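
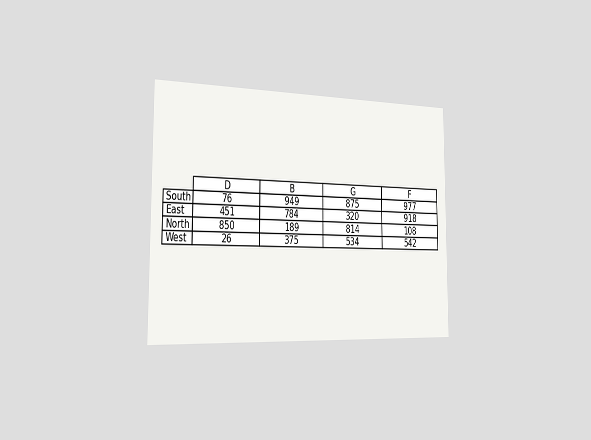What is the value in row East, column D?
The chart is viewed slightly from the left. The (East, D) cell reads 451.

451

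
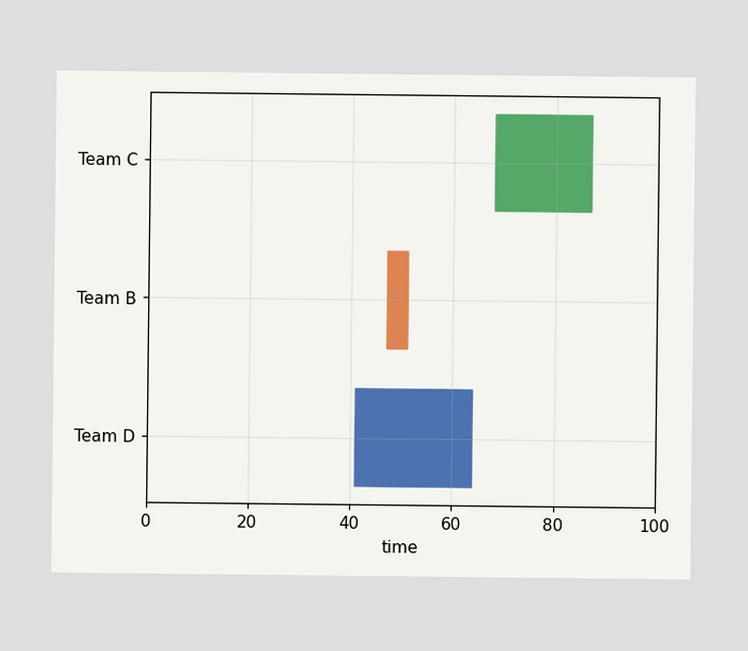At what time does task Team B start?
The Team B bar begins at t=47.

47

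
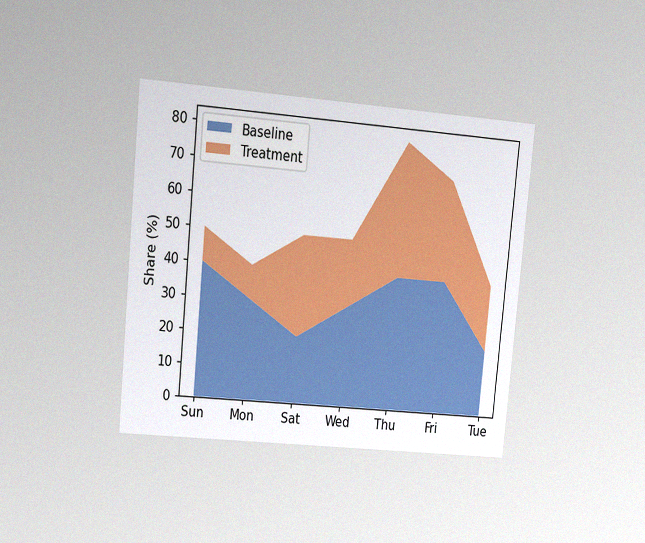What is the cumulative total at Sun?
50%

The chart is tilted about 5° clockwise and viewed at a slight angle, with some photo noise. The stacked total at Sun reaches 50%.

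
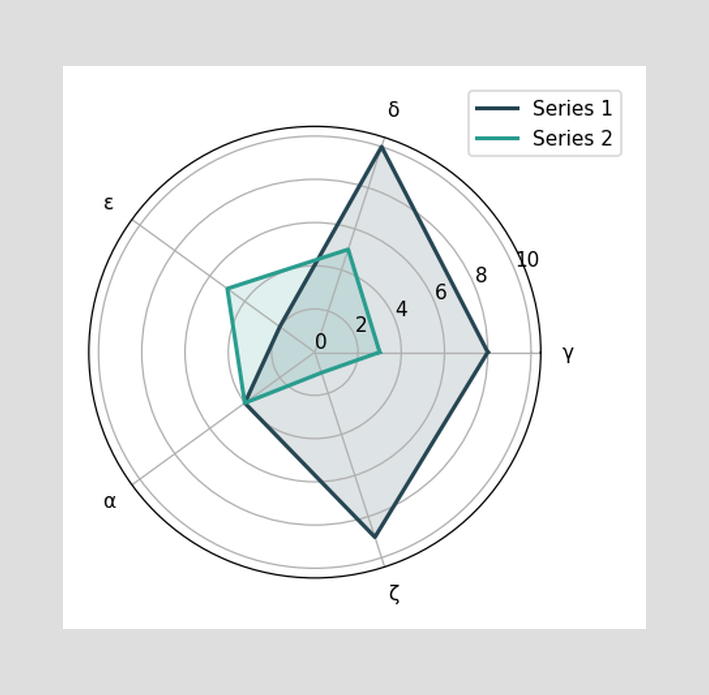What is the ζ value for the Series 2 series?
On the ζ axis, Series 2 reaches 1.

1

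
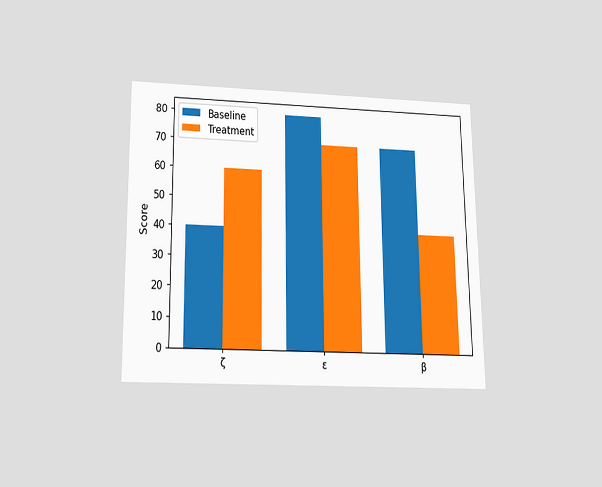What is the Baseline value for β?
The chart is viewed slightly from below. The Baseline bar at β reaches 70 on the y-axis.

70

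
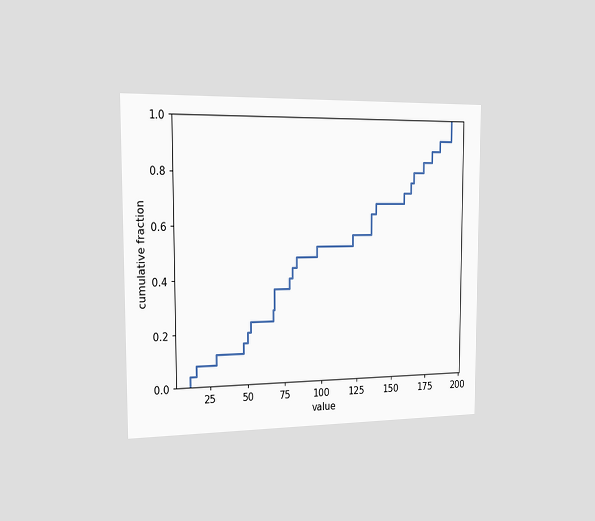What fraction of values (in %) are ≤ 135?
64%

The chart is viewed slightly from the left. At x=135 the ECDF step is at 64%.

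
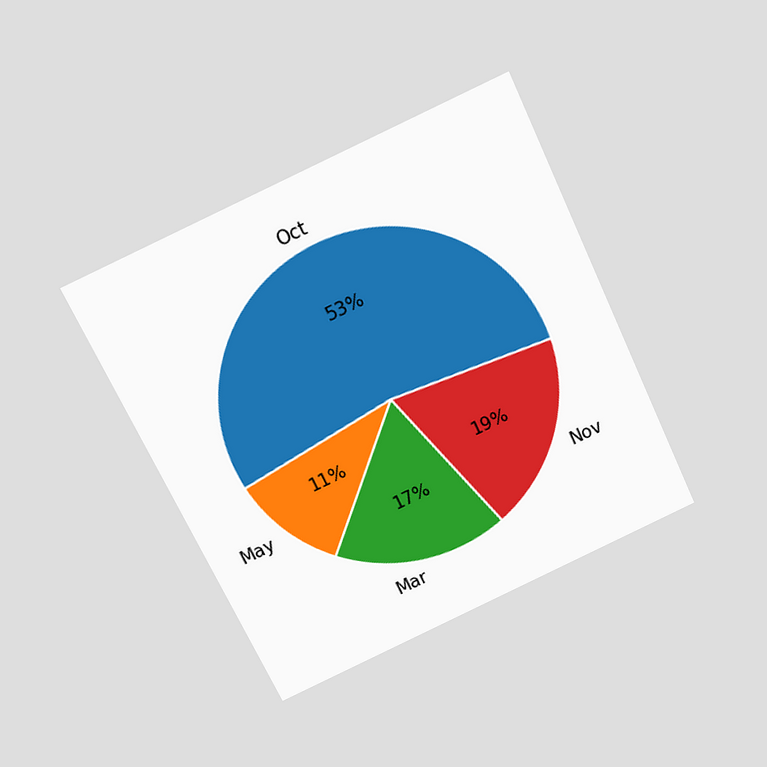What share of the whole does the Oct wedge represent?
53%

The chart is tilted about 25° counter-clockwise and viewed slightly from above. The Oct slice takes up 53% of the pie.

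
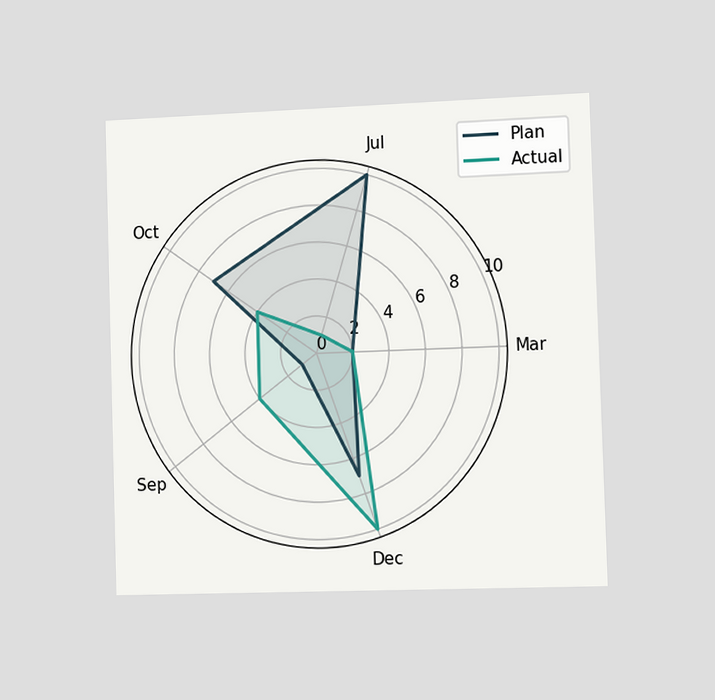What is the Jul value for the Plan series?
The chart is viewed slightly from the right. On the Jul axis, Plan reaches 10.

10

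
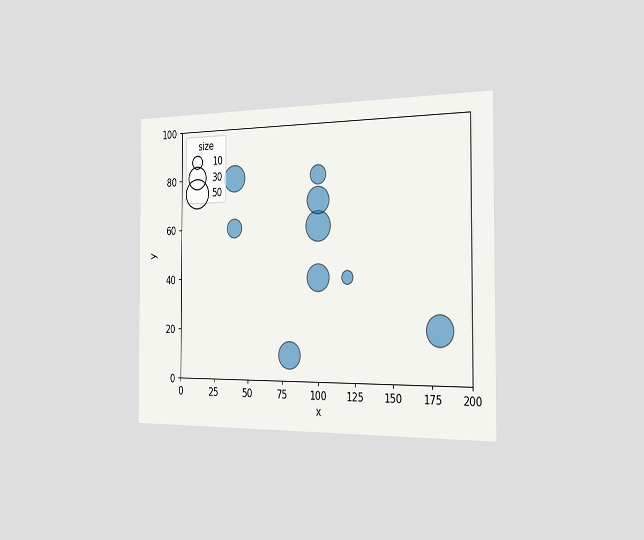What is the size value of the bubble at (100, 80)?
20

The chart is viewed slightly from the right. Matching the bubble at (100, 80) against the size legend gives 20.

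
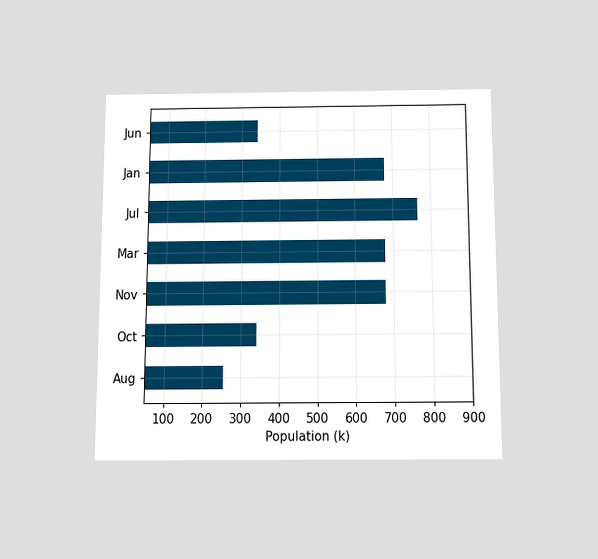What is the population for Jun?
340k

The chart is viewed slightly from below. Reading along the chart's x-axis, the Jun bar reaches 340k.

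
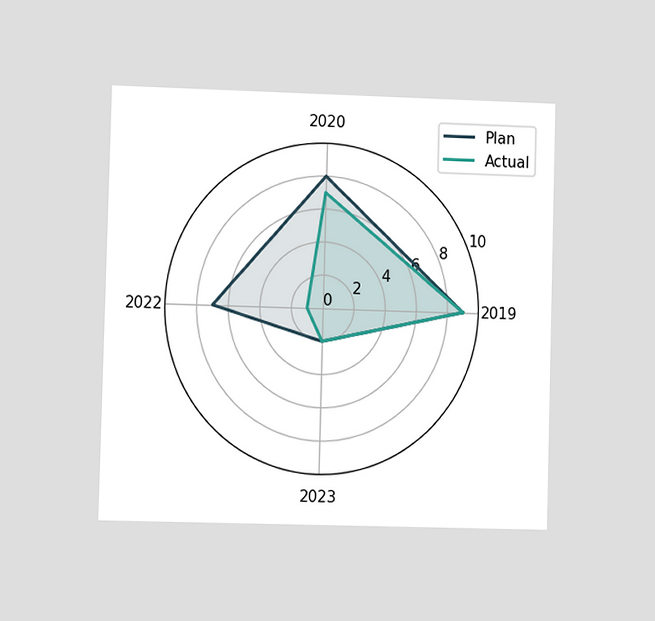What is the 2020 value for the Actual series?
7

The chart is viewed at a slight angle. On the 2020 axis, Actual reaches 7.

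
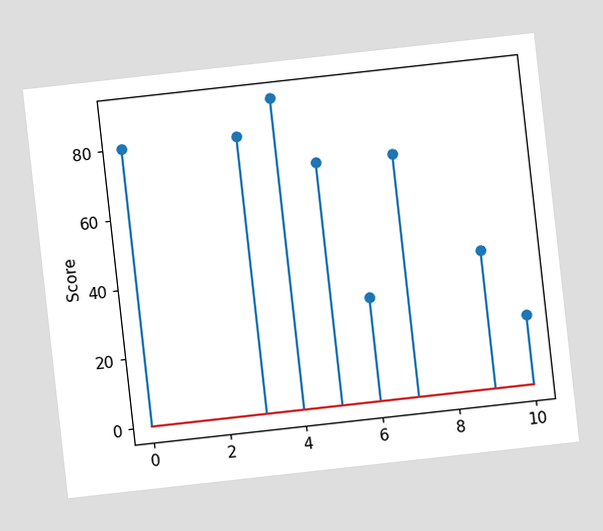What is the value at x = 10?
20

The chart is tilted about 6° counter-clockwise. The stem at x=10 reaches 20.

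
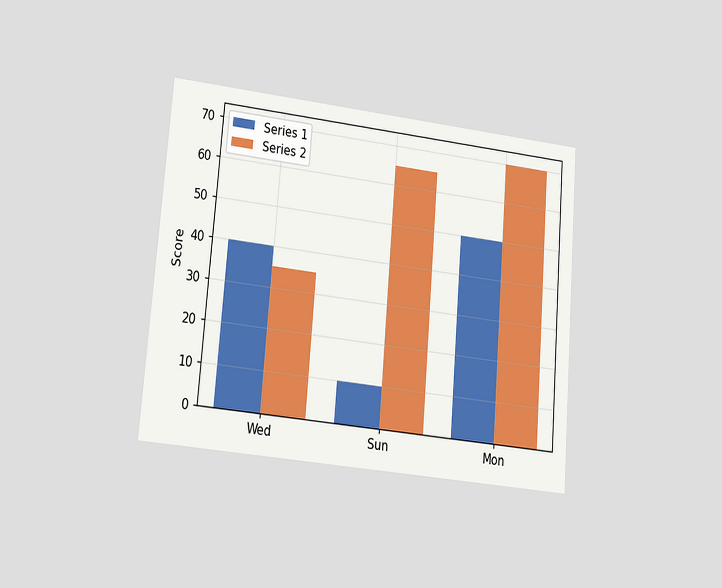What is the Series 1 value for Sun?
10

The chart is tilted about 5° clockwise and viewed at a slight angle. The Series 1 bar at Sun reaches 10 on the y-axis.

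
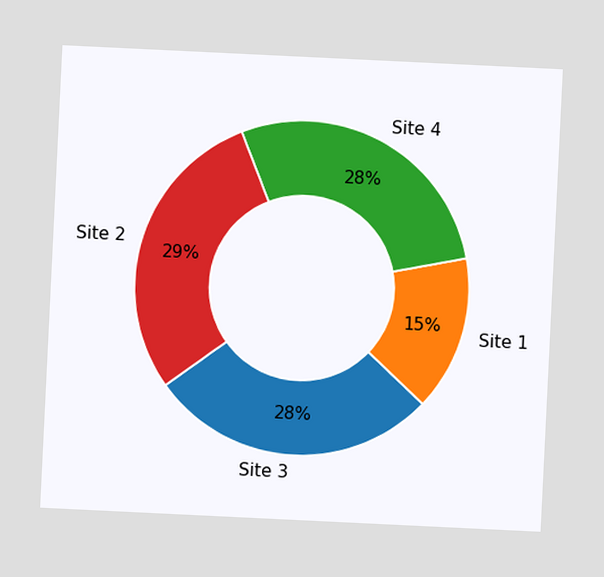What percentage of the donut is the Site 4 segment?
28%

The chart is tilted about 3° clockwise. The Site 4 segment takes up 28% of the ring.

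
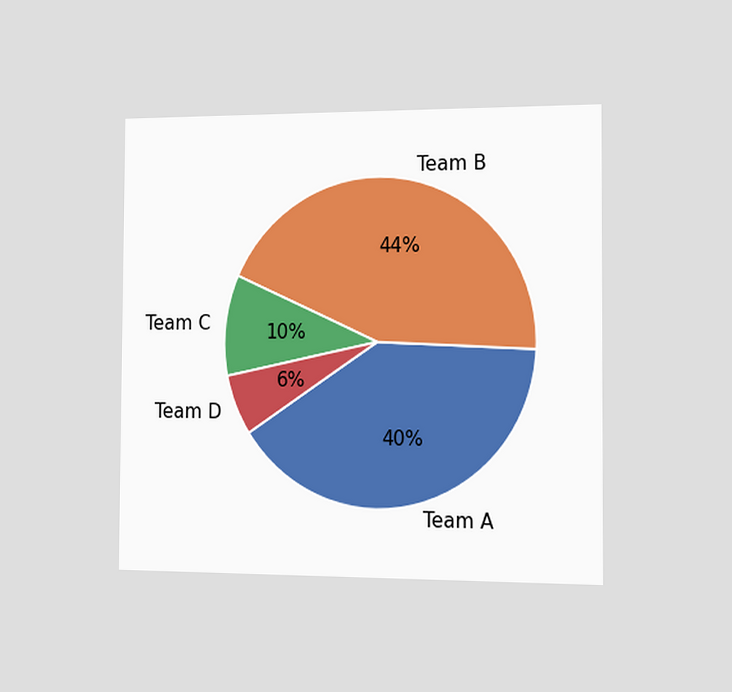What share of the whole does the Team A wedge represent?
40%

The chart is viewed slightly from the right. The Team A slice takes up 40% of the pie.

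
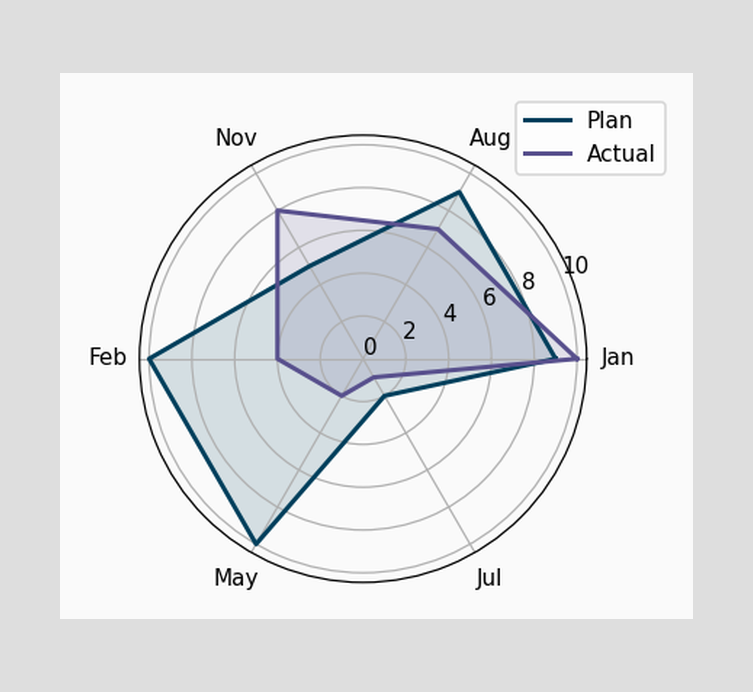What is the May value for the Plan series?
On the May axis, Plan reaches 10.

10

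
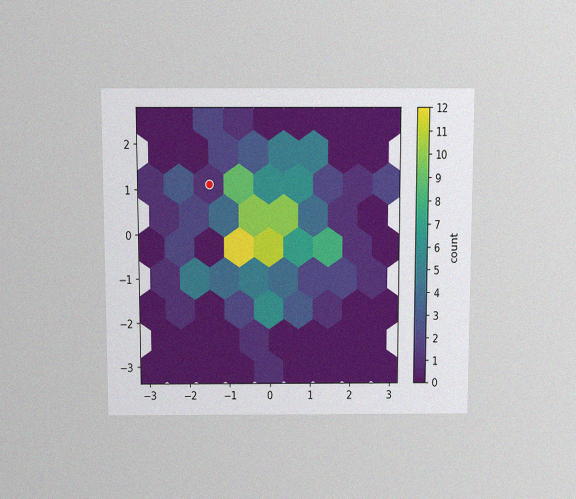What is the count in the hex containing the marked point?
1

The chart is viewed slightly from above, with some photo noise. The marked hex reads 1 on the colorbar.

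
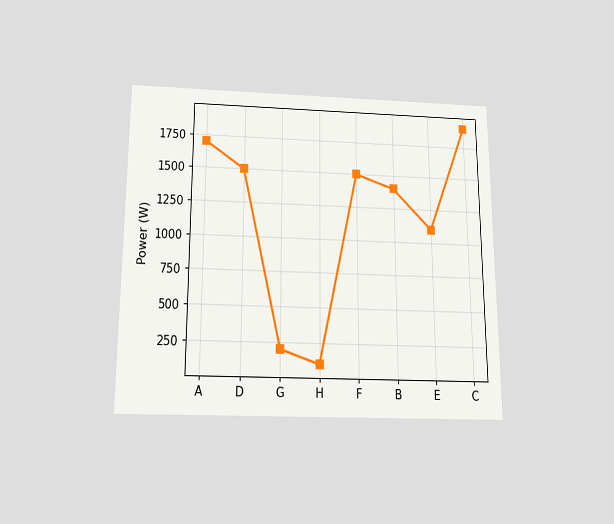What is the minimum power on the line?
100W

The chart is viewed slightly from below. The lowest point is at H, and reading across to the y-axis gives 100W.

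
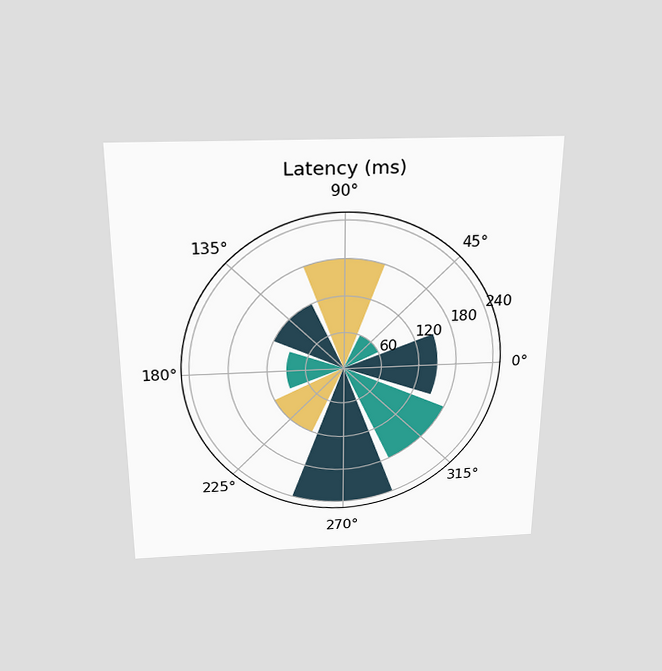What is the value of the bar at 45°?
60ms

The chart is viewed slightly from above. The bar at 45° reaches 60ms on the radial axis.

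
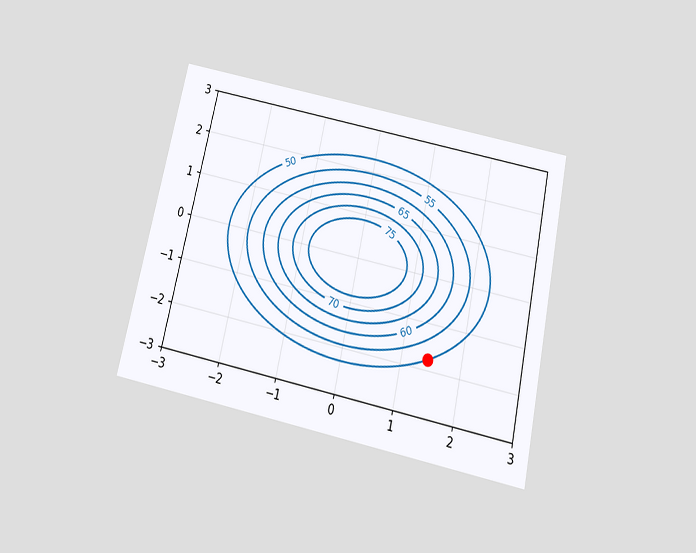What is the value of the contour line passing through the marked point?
The chart is tilted about 12° clockwise and viewed slightly from below. The marked point sits on the contour labelled 50.

50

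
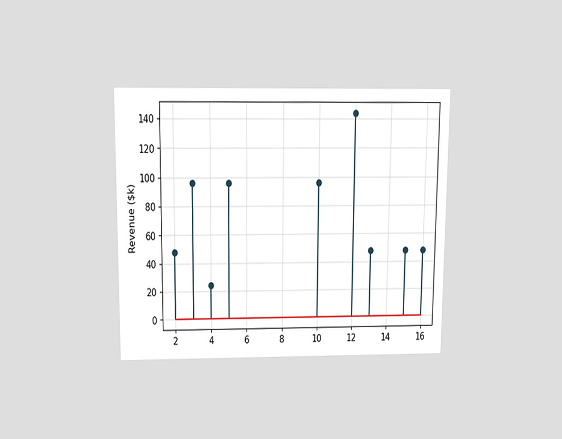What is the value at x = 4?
$24k

The chart is viewed slightly from above. The stem at x=4 reaches $24k.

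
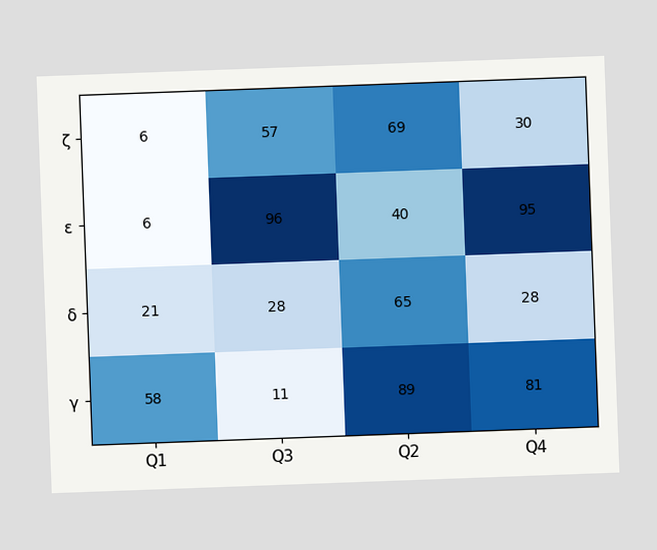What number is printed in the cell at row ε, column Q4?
The chart is tilted about 2° counter-clockwise. The (ε, Q4) cell reads 95.

95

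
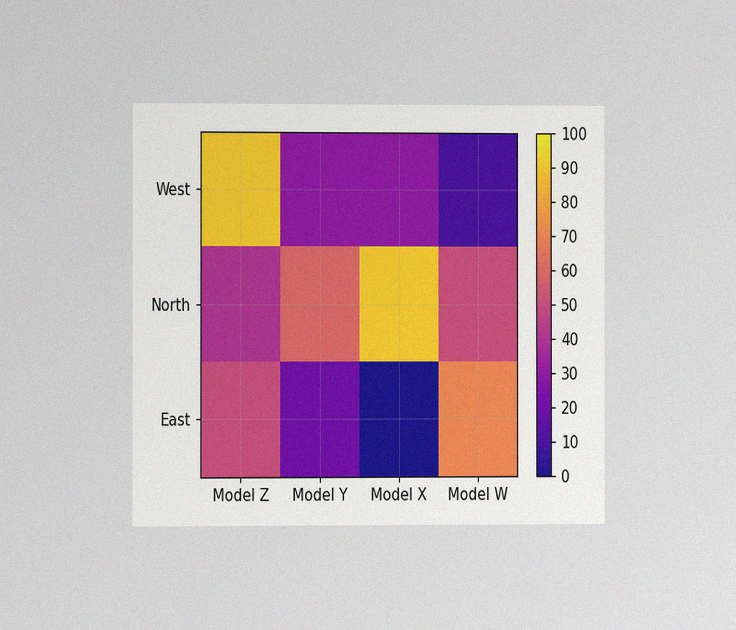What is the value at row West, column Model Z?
90

The chart is viewed slightly from the left, with some photo noise. Matching cell (West, Model Z) against the colorbar gives 90.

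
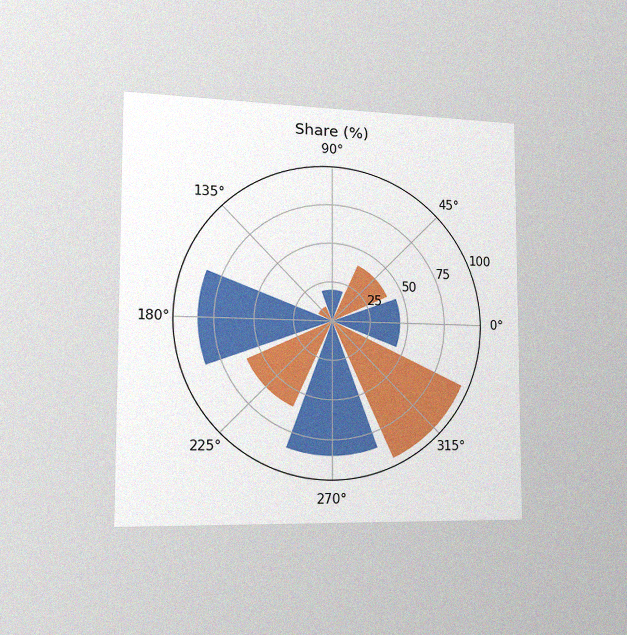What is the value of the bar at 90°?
20%

The chart is viewed slightly from the left, with some photo noise. The bar at 90° reaches 20% on the radial axis.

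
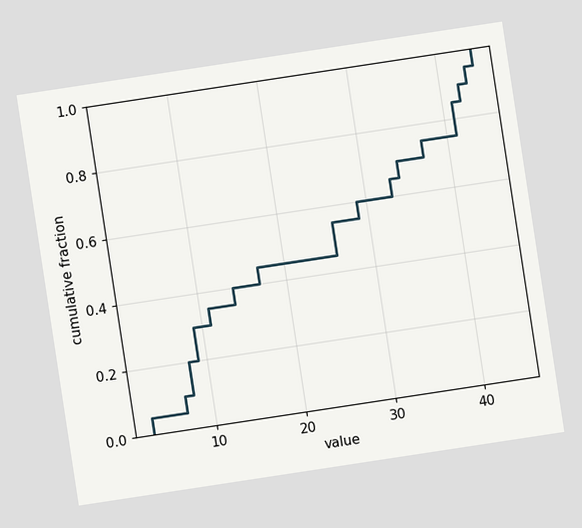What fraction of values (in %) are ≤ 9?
30%

The chart is tilted about 9° counter-clockwise. At x=9 the ECDF step is at 30%.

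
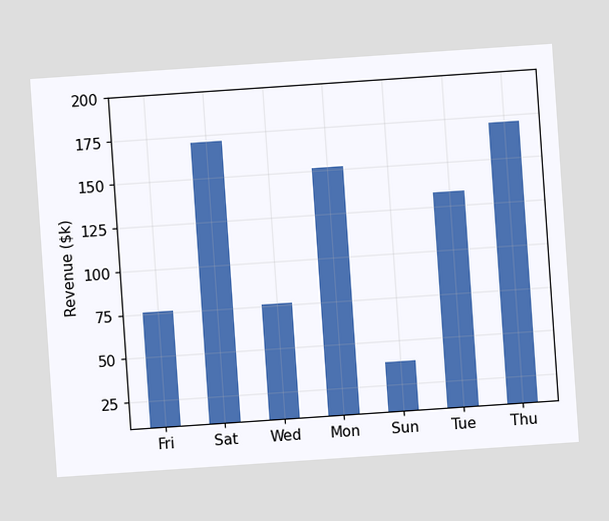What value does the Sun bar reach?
$38k

The chart is tilted about 4° counter-clockwise. Reading along the chart's y-axis, the Sun bar reaches $38k.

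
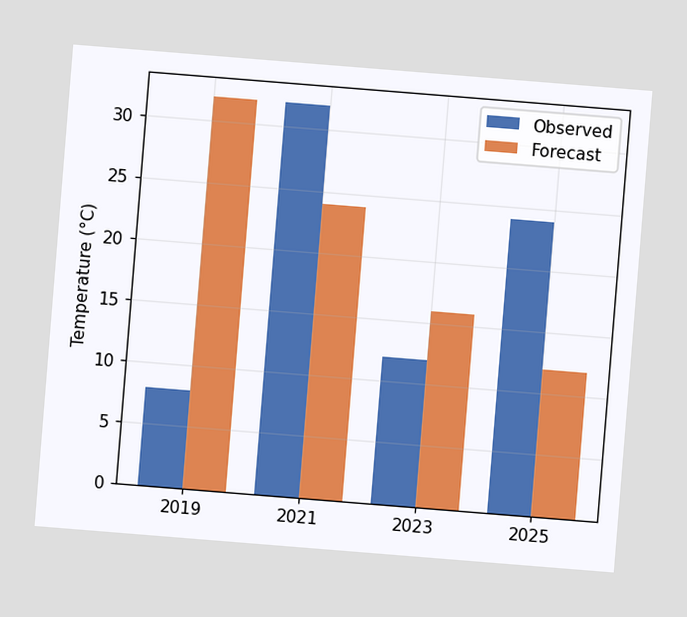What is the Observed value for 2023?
12°C

The chart is tilted about 5° clockwise. The Observed bar at 2023 reaches 12°C on the y-axis.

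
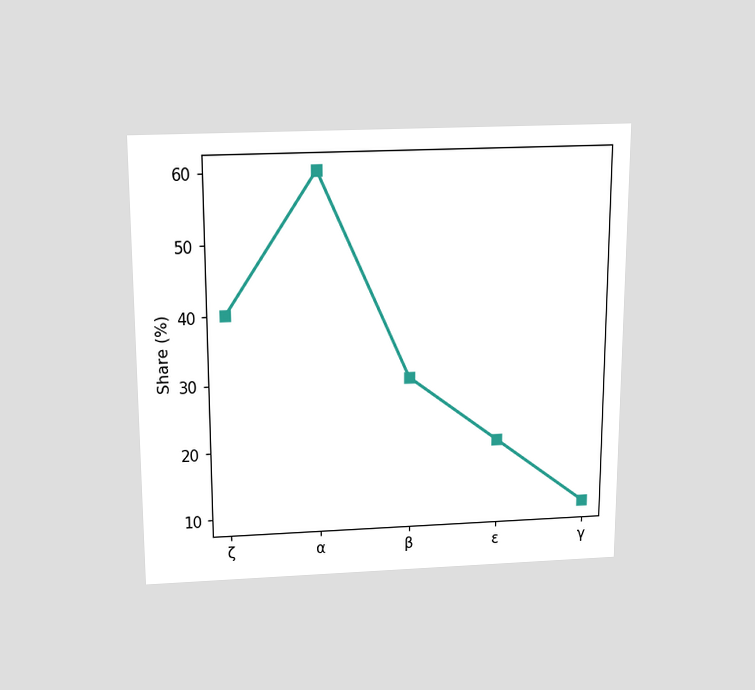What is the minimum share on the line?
10%

The chart is viewed slightly from above. The lowest point is at γ, and reading across to the y-axis gives 10%.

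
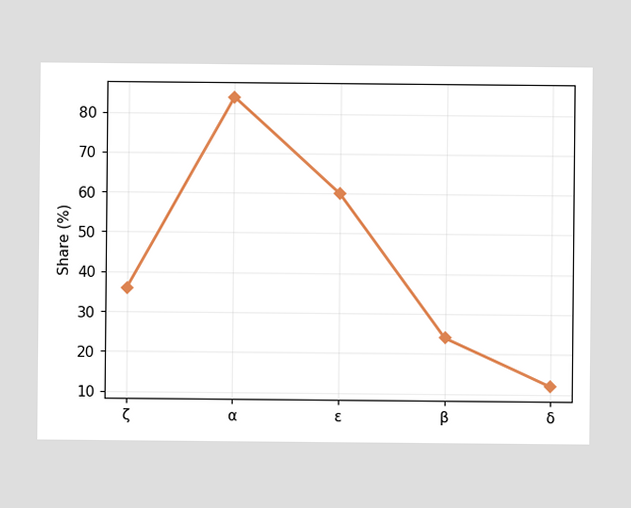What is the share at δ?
At δ, the line is at 12%.

12%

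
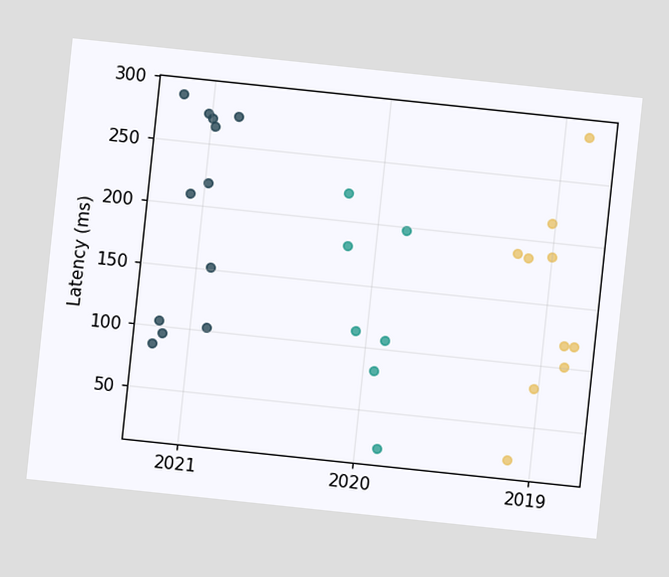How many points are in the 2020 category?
The chart is tilted about 6° clockwise. Counting the markers in the 2020 column gives 7.

7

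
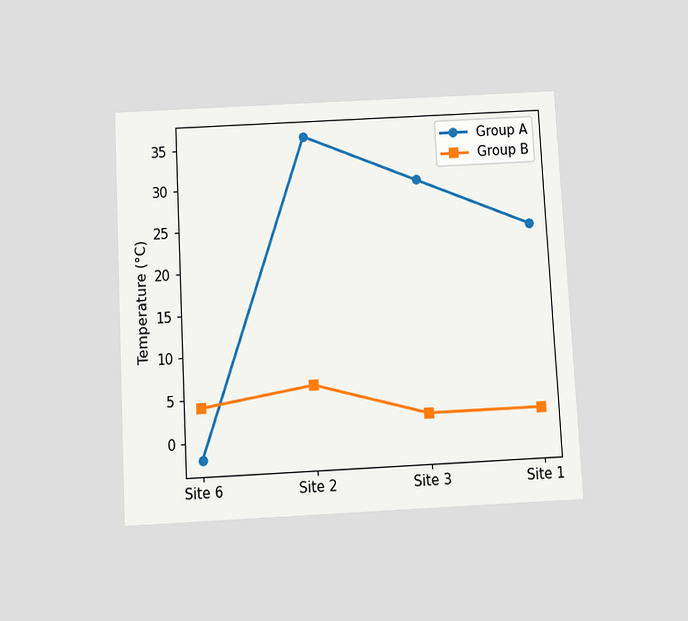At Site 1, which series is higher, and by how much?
Group A, by 22°C

The chart is tilted about 3° counter-clockwise and viewed slightly from below. At Site 1, Group A sits above the other line by 22°C.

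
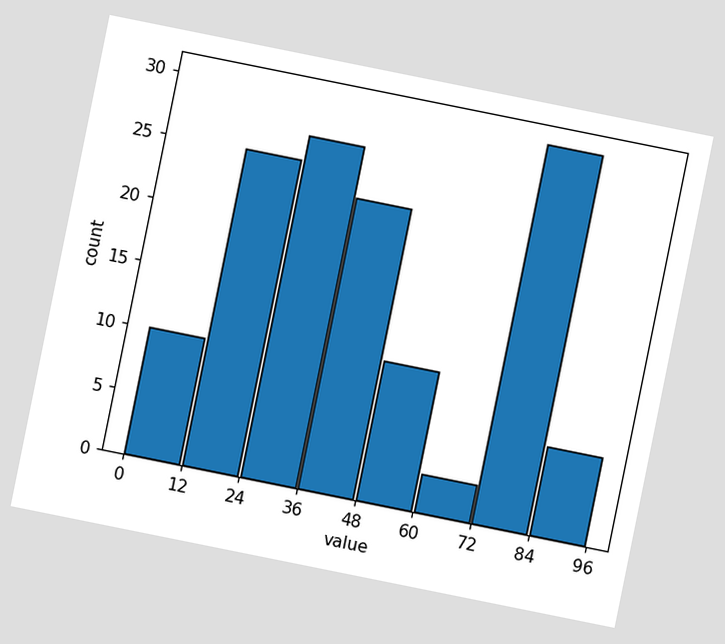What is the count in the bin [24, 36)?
27

The chart is tilted about 11° clockwise. The [24, 36) bin has height 27.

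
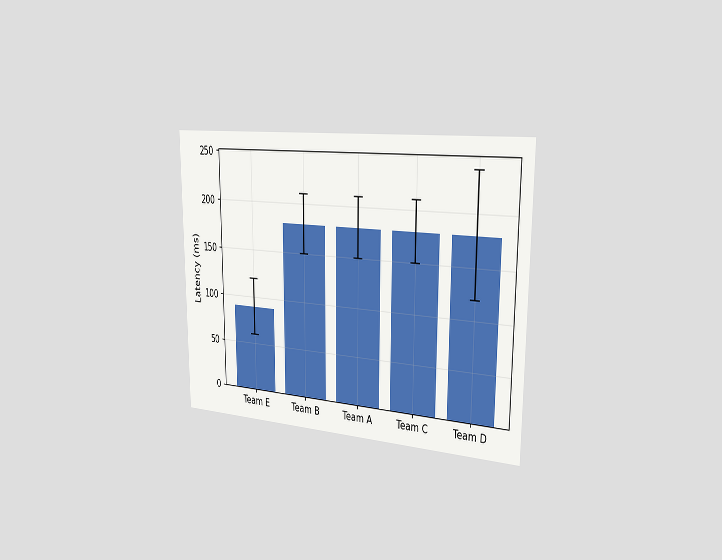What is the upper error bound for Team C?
The chart is viewed slightly from the right. The Team C bar's upper whisker reaches 210ms.

210ms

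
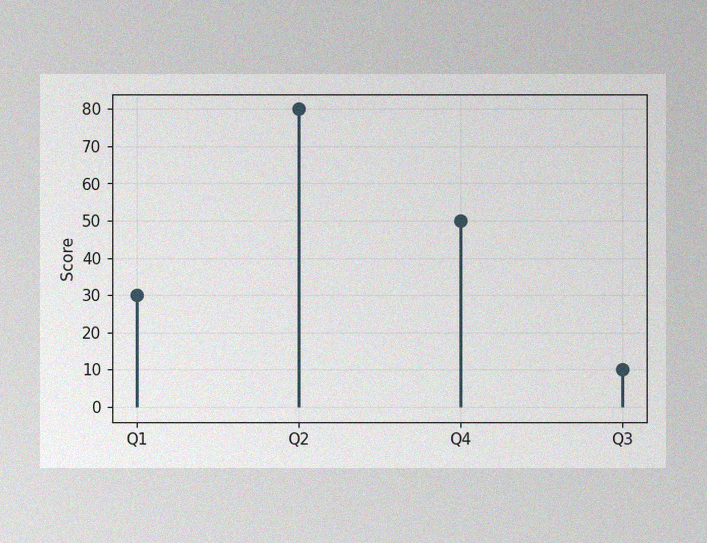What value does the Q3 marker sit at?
The image has some photo noise and uneven lighting. The Q3 marker sits at 10.

10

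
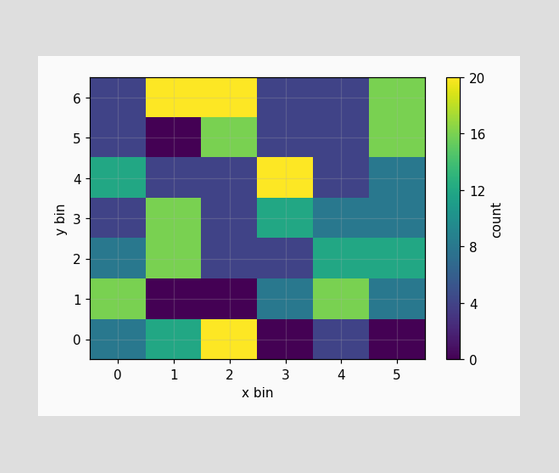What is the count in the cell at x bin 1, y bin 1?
0

Matching the cell (1, 1) against the colorbar gives 0.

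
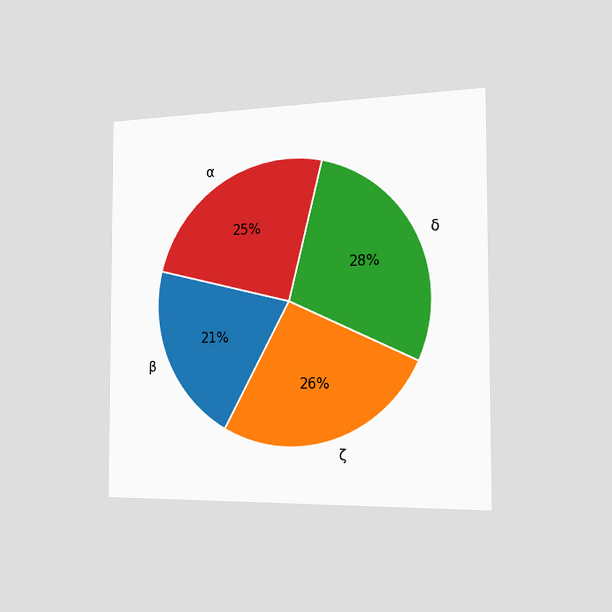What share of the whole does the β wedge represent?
The chart is viewed slightly from the right. The β slice takes up 21% of the pie.

21%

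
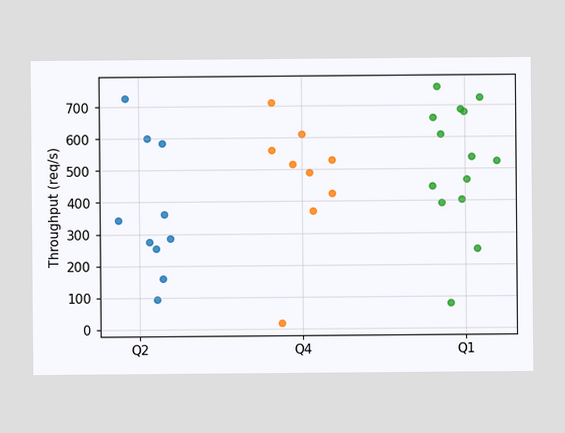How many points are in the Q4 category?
9

Counting the markers in the Q4 column gives 9.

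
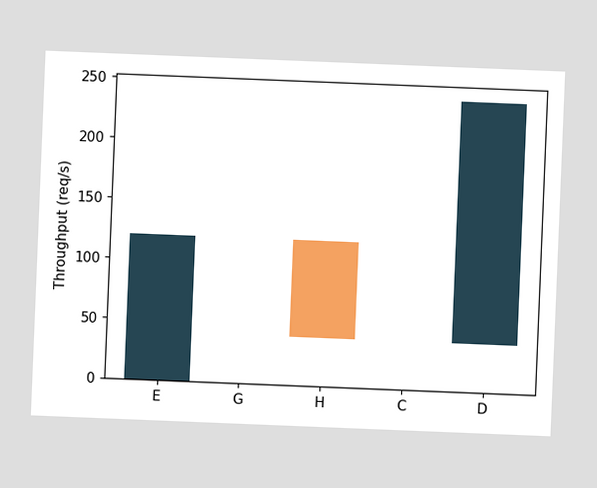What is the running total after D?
240req/s

The chart is tilted about 2° clockwise. After D the running total reaches 240req/s.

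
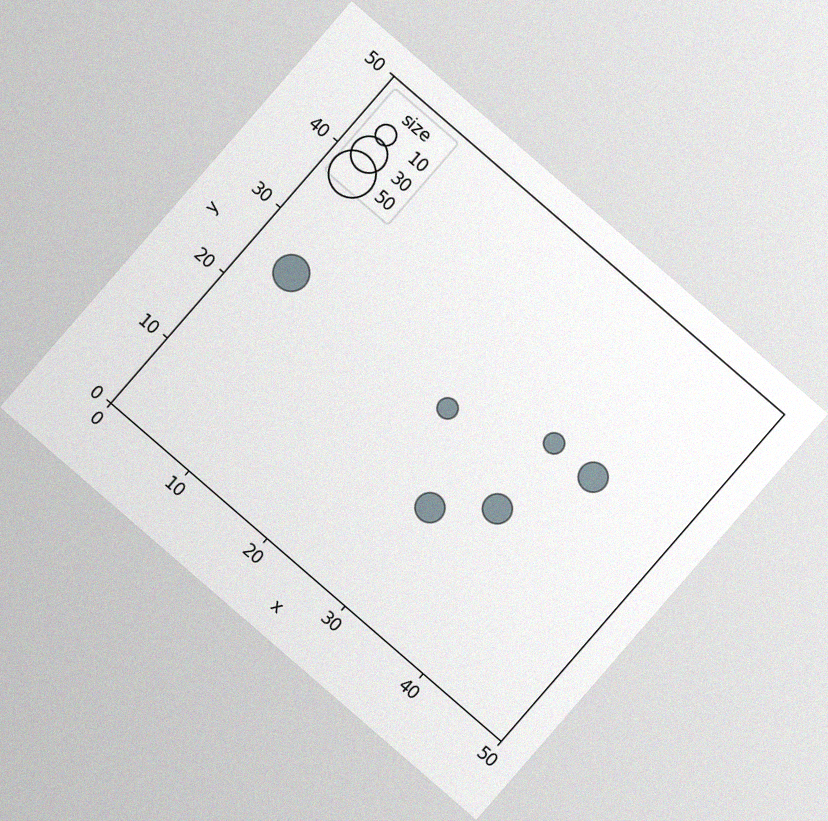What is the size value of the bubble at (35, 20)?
The chart is tilted about 41° clockwise, with some photo noise. Matching the bubble at (35, 20) against the size legend gives 20.

20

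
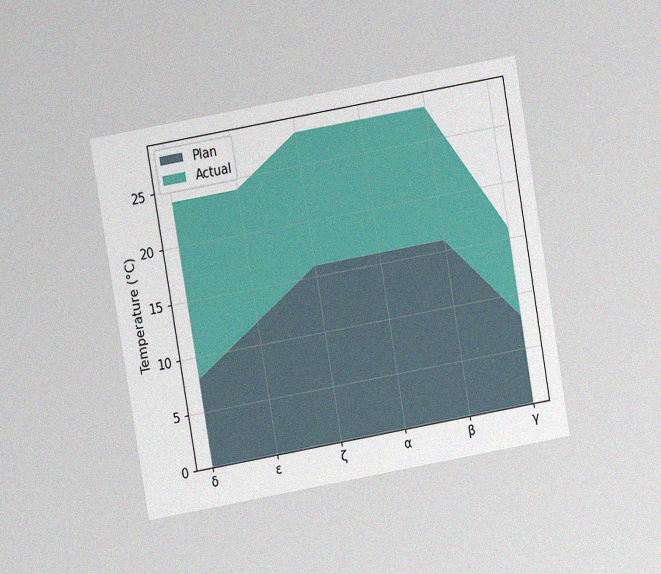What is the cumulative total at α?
The chart is tilted about 10° counter-clockwise and viewed at a slight angle, with some photo noise. The stacked total at α reaches 28°C.

28°C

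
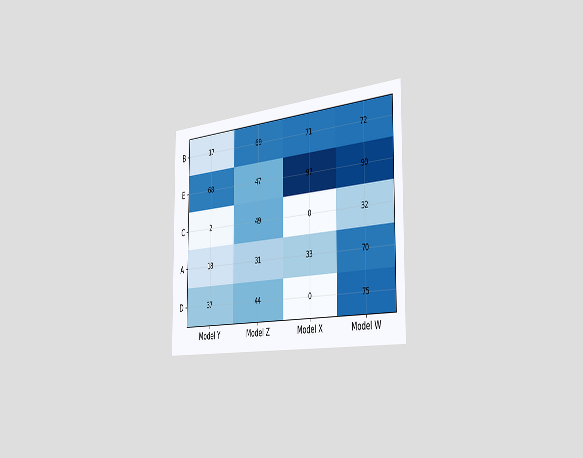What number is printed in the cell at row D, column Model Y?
The chart is viewed slightly from the right. The (D, Model Y) cell reads 37.

37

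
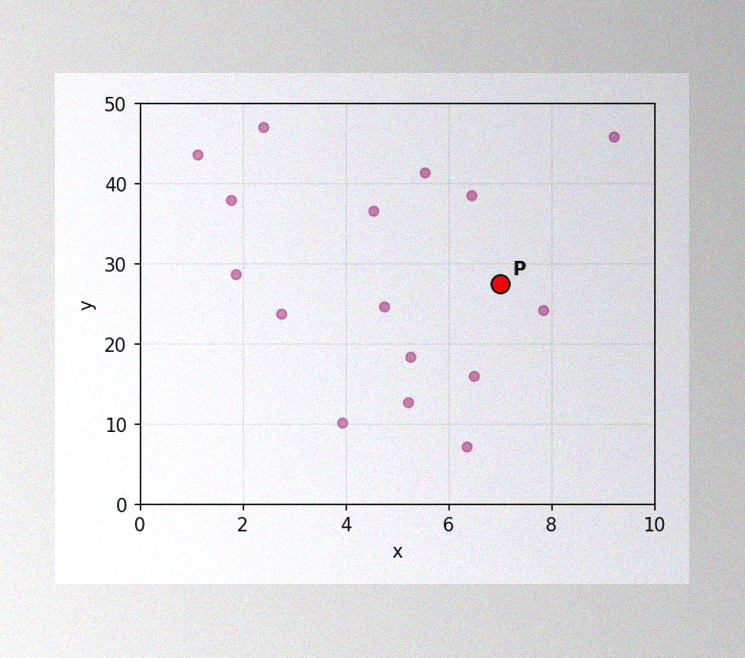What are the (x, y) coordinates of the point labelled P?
(7, 27.5)

The image has some photo noise and uneven lighting. Following the gridlines from P to each axis, P sits at (7, 27.5).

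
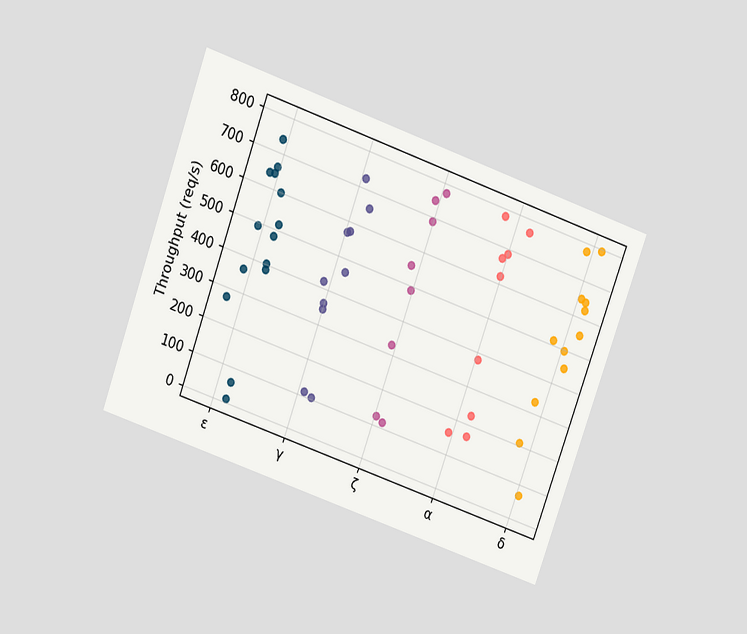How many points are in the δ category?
12

The chart is tilted about 20° clockwise and viewed slightly from above. Counting the markers in the δ column gives 12.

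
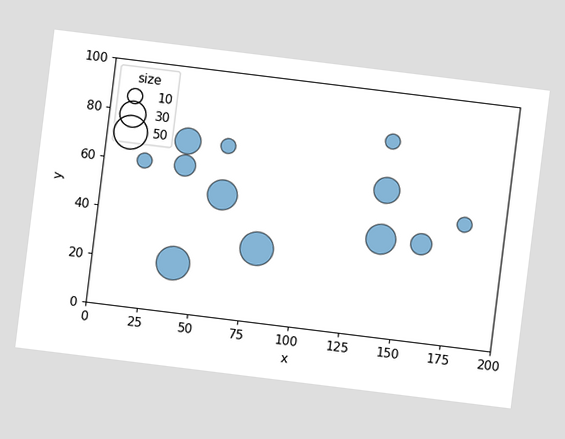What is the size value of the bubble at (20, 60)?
The chart is tilted about 7° clockwise. Matching the bubble at (20, 60) against the size legend gives 10.

10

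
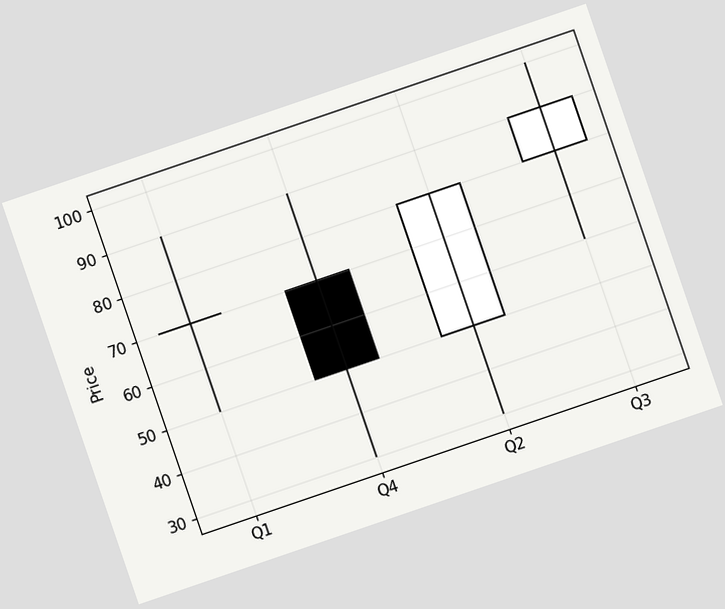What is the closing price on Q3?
90

The chart is tilted about 19° counter-clockwise. The Q3 candle closes at 90.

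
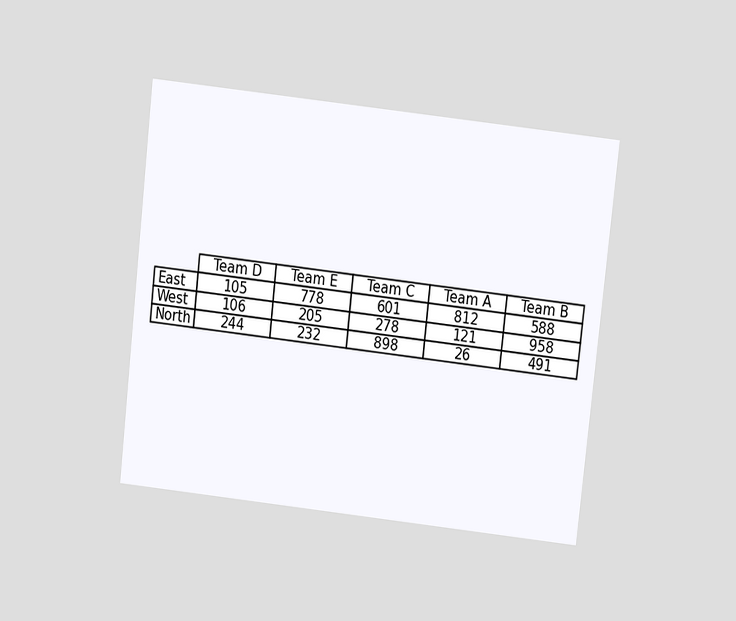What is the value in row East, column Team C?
The chart is tilted about 6° clockwise and viewed slightly from above. The (East, Team C) cell reads 601.

601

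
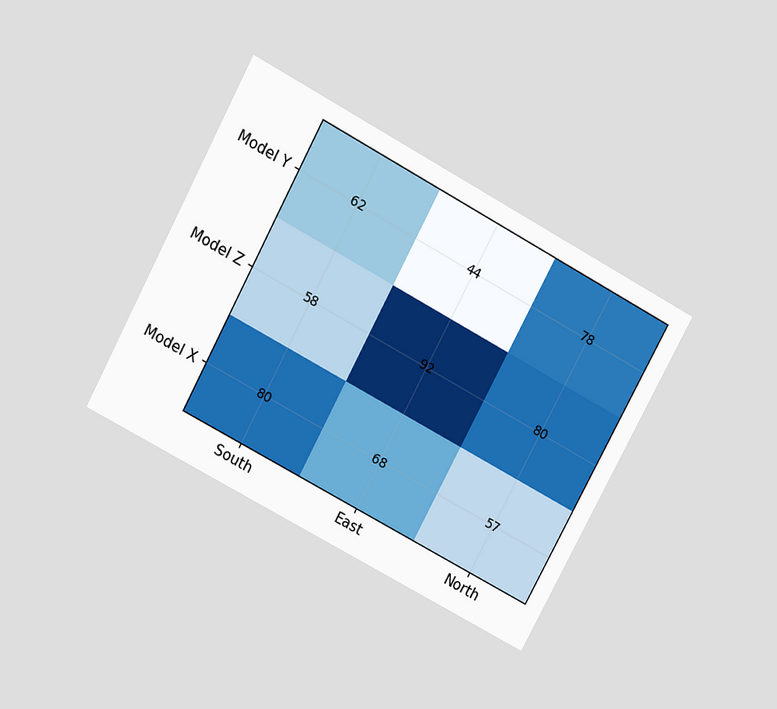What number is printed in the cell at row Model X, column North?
The chart is tilted about 28° clockwise and viewed slightly from above. The (Model X, North) cell reads 57.

57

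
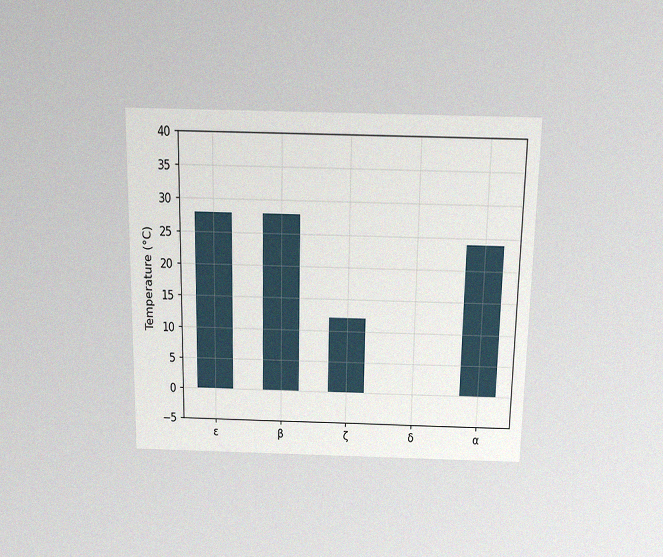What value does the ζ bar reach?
The chart is viewed slightly from above, with some photo noise. Reading along the chart's y-axis, the ζ bar reaches 12°C.

12°C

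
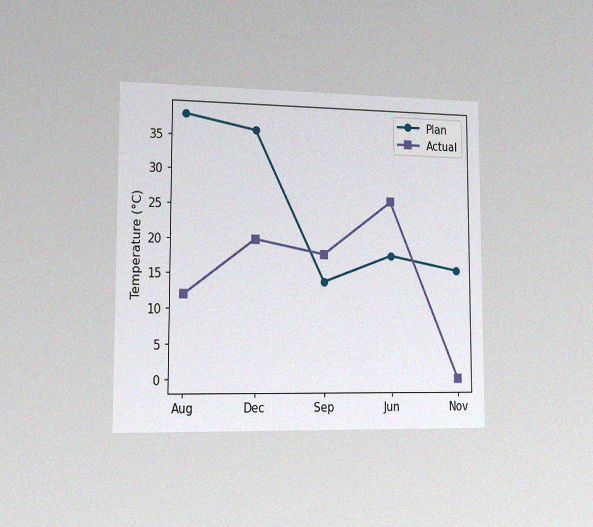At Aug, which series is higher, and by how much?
Plan, by 26°C

The chart is viewed slightly from the left, with some photo noise. At Aug, Plan sits above the other line by 26°C.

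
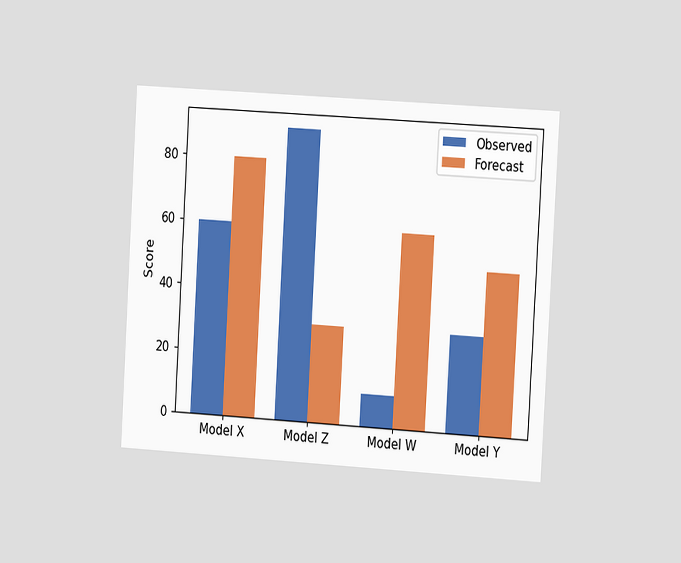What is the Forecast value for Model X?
80

The chart is tilted about 3° clockwise and viewed slightly from the right. The Forecast bar at Model X reaches 80 on the y-axis.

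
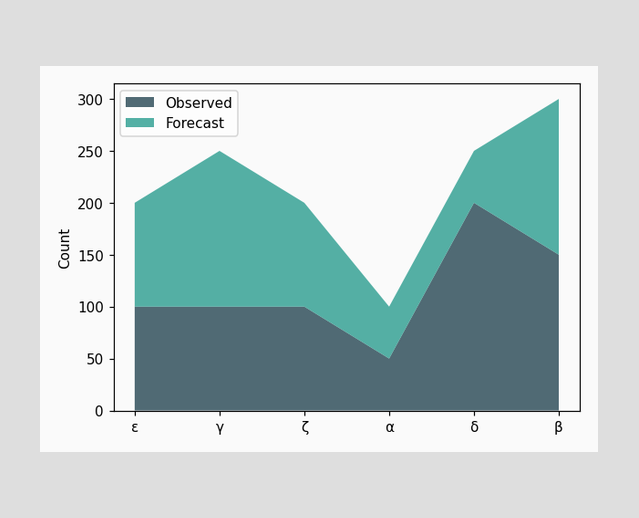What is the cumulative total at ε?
200

The stacked total at ε reaches 200.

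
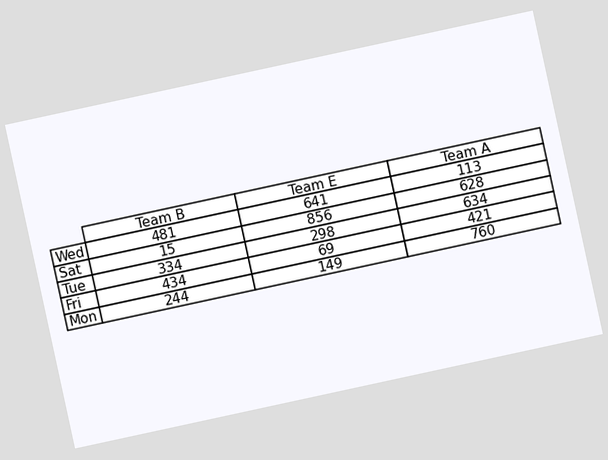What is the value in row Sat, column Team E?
The chart is tilted about 12° counter-clockwise. The (Sat, Team E) cell reads 856.

856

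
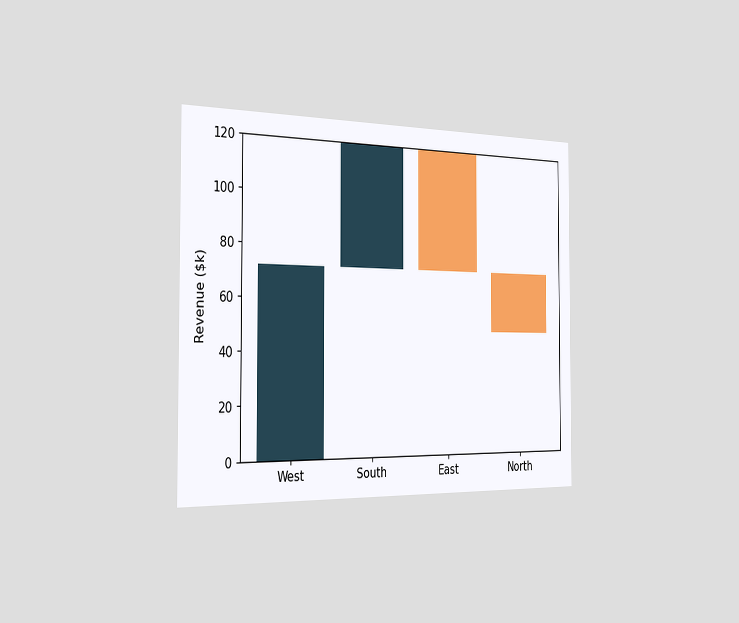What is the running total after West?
The chart is viewed slightly from the left. After West the running total reaches $72k.

$72k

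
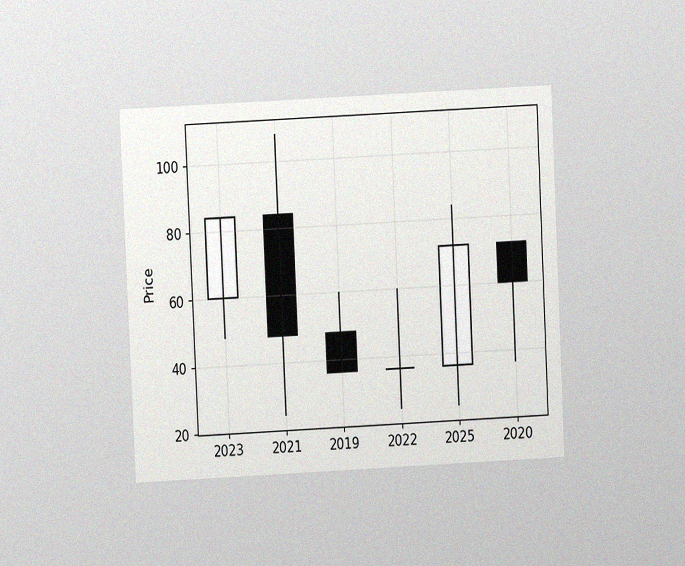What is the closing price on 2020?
The chart is tilted about 3° counter-clockwise and viewed at a slight angle, with some photo noise. The 2020 candle closes at 60.

60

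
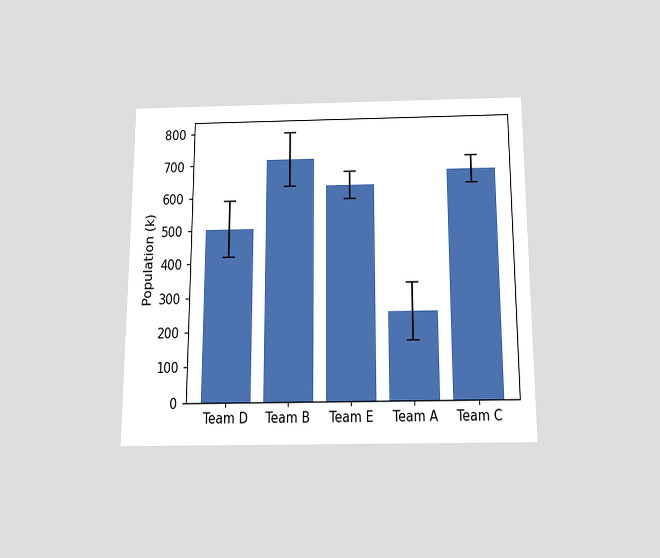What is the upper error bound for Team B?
798k

The chart is viewed slightly from below. The Team B bar's upper whisker reaches 798k.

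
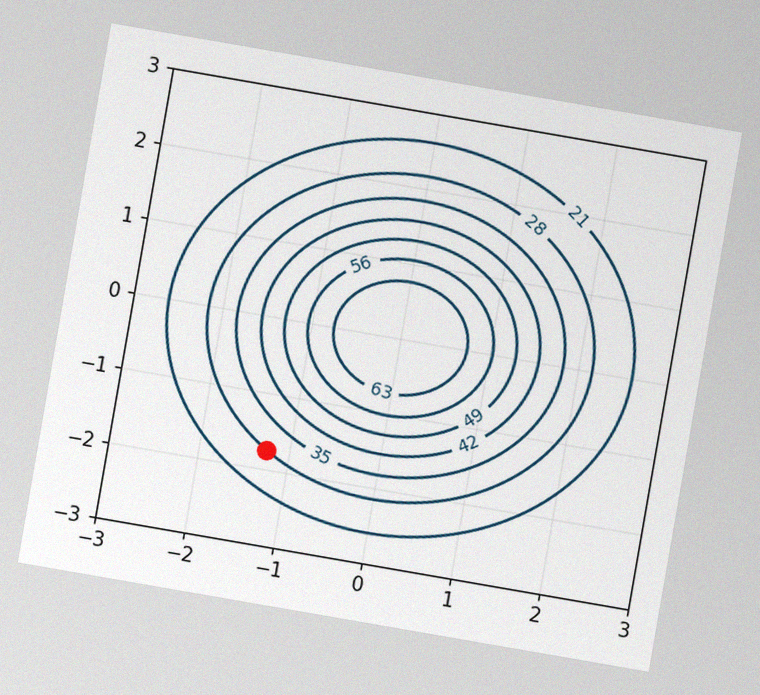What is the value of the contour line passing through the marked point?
The chart is tilted about 10° clockwise, with some photo noise. The marked point sits on the contour labelled 28.

28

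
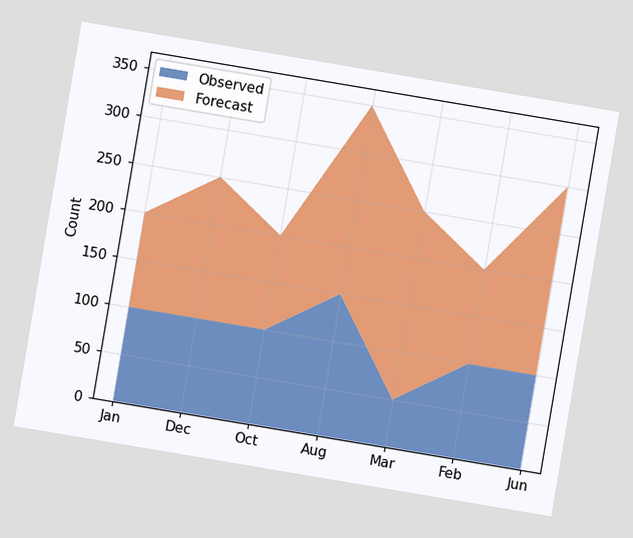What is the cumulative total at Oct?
200

The chart is tilted about 10° clockwise. The stacked total at Oct reaches 200.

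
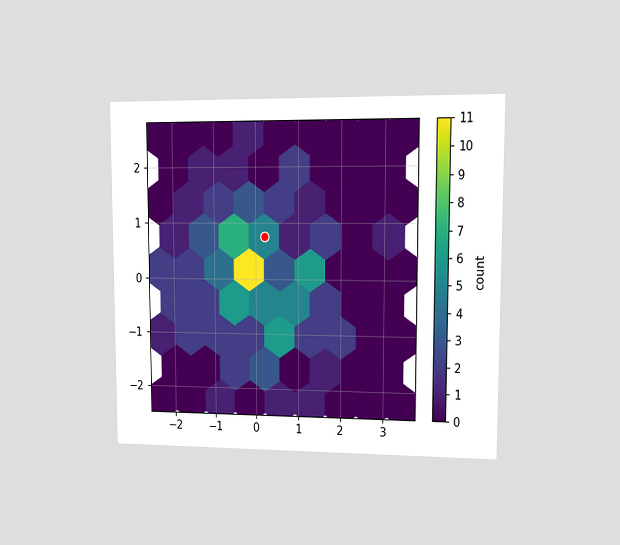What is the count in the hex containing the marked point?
5

The chart is viewed at a slight angle. The marked hex reads 5 on the colorbar.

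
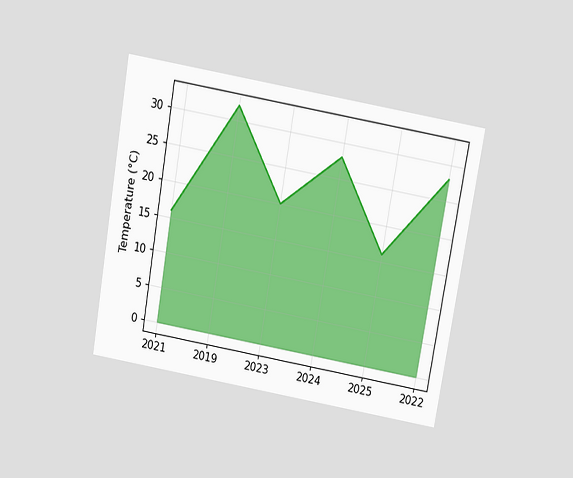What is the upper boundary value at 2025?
The chart is tilted about 10° clockwise and viewed slightly from above. At 2025 the upper boundary is at 16°C.

16°C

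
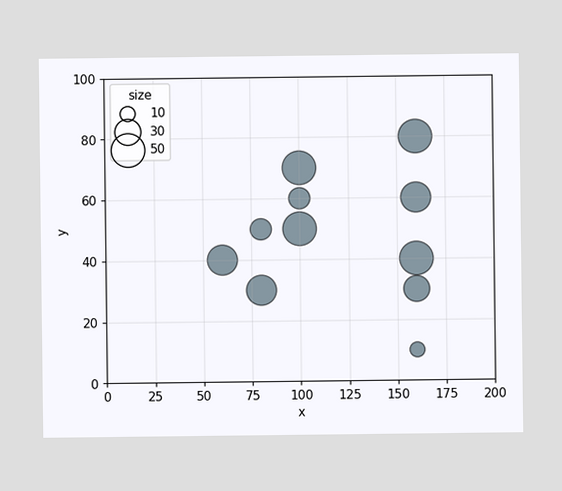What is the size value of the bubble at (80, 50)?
20

Matching the bubble at (80, 50) against the size legend gives 20.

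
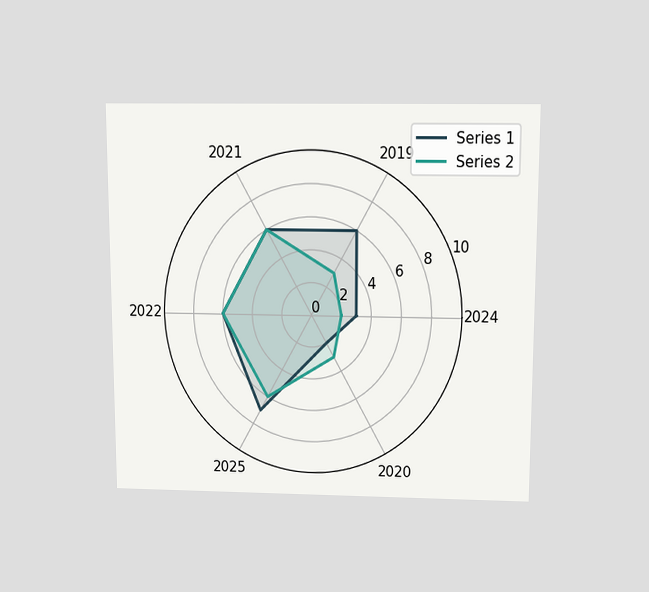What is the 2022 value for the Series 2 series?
6

The chart is viewed slightly from above. On the 2022 axis, Series 2 reaches 6.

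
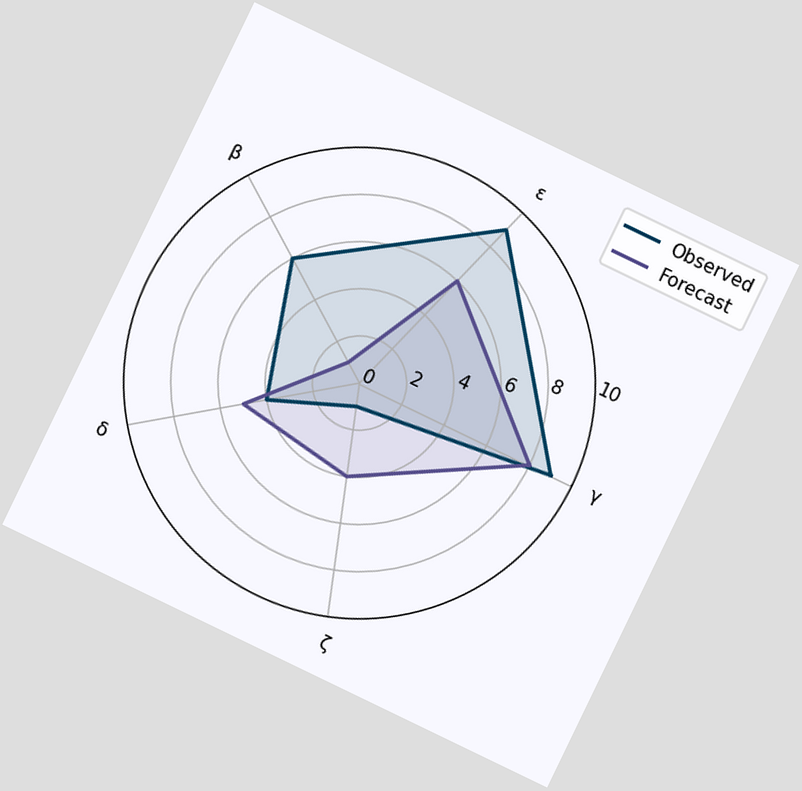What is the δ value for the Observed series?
The chart is tilted about 26° clockwise. On the δ axis, Observed reaches 4.

4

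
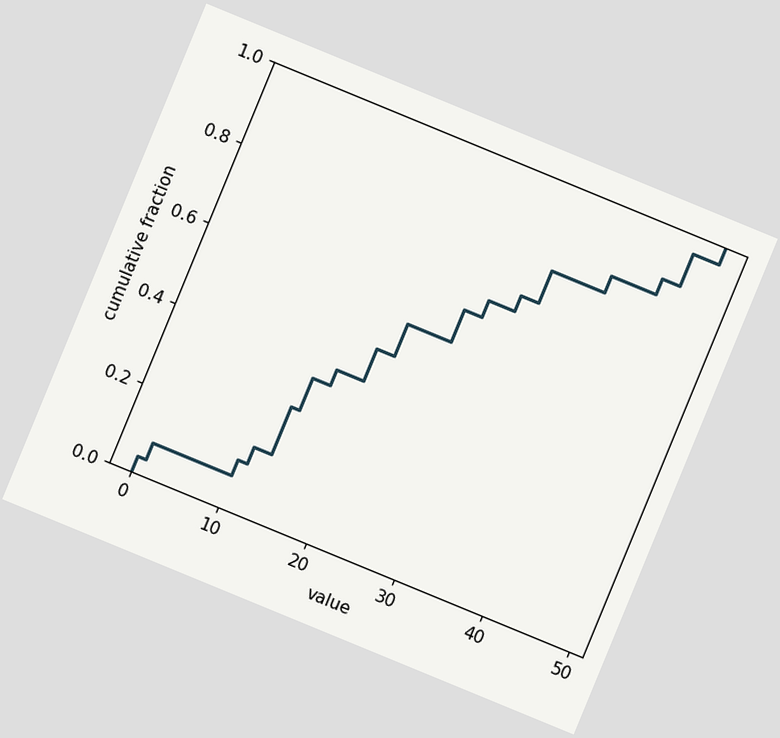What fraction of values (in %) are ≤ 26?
64%

The chart is tilted about 22° clockwise. At x=26 the ECDF step is at 64%.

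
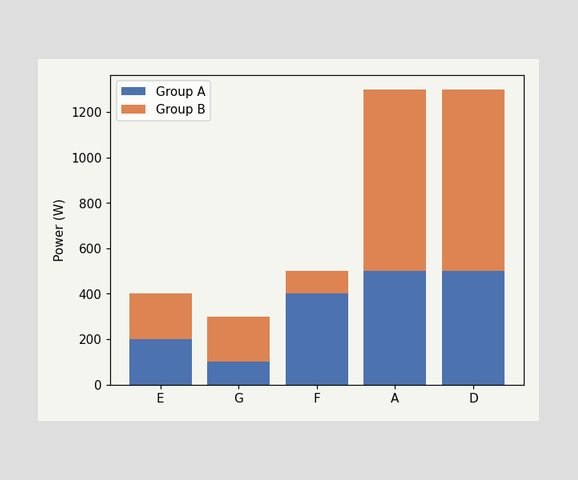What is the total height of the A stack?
The A stack's top reaches 1300W on the y-axis.

1300W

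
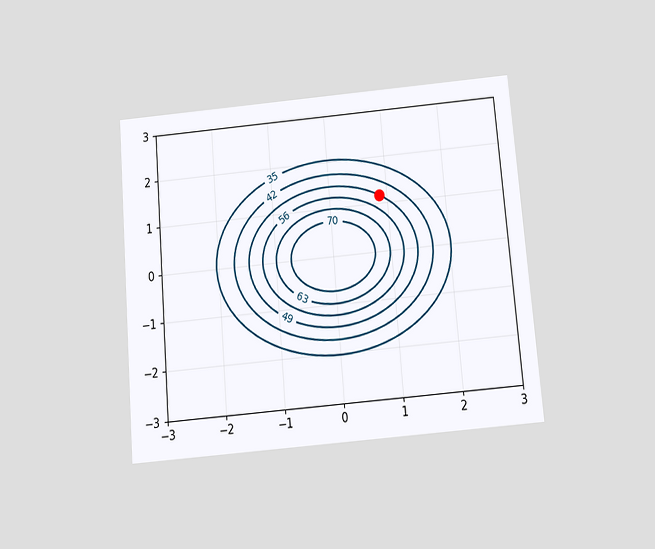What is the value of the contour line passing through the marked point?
49

The chart is tilted about 5° counter-clockwise and viewed slightly from below. The marked point sits on the contour labelled 49.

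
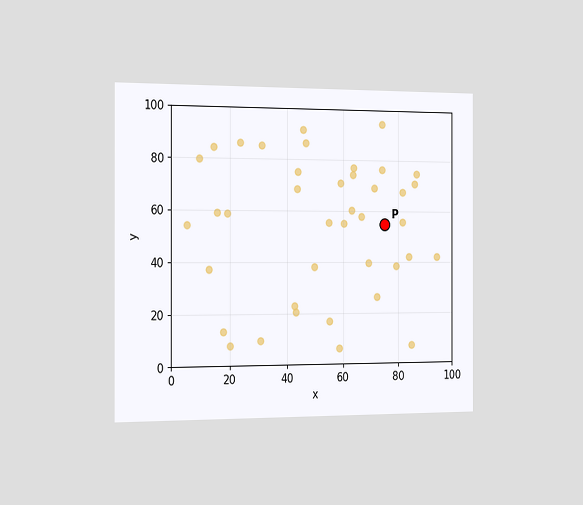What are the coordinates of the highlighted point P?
The chart is viewed slightly from the left. Following the gridlines from P to each axis, P sits at (75, 55).

(75, 55)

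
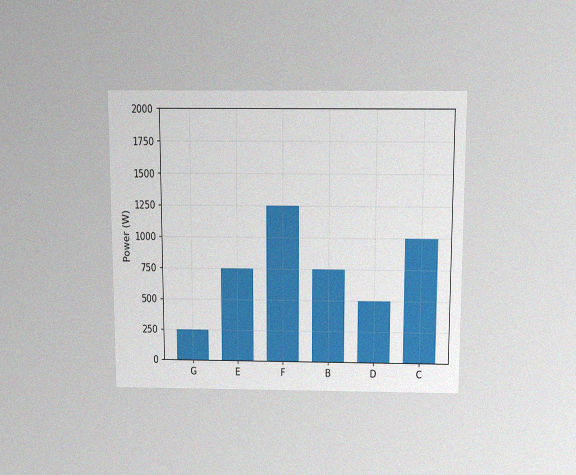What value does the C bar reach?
The chart is viewed slightly from above, with some photo noise. Reading along the chart's y-axis, the C bar reaches 1000W.

1000W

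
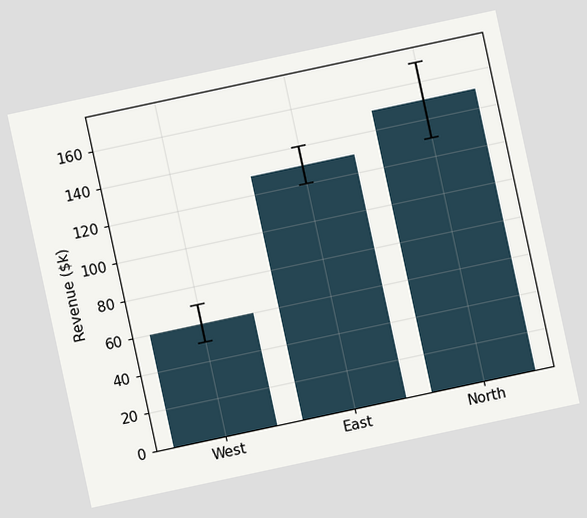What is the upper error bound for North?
The chart is tilted about 12° counter-clockwise. The North bar's upper whisker reaches $170k.

$170k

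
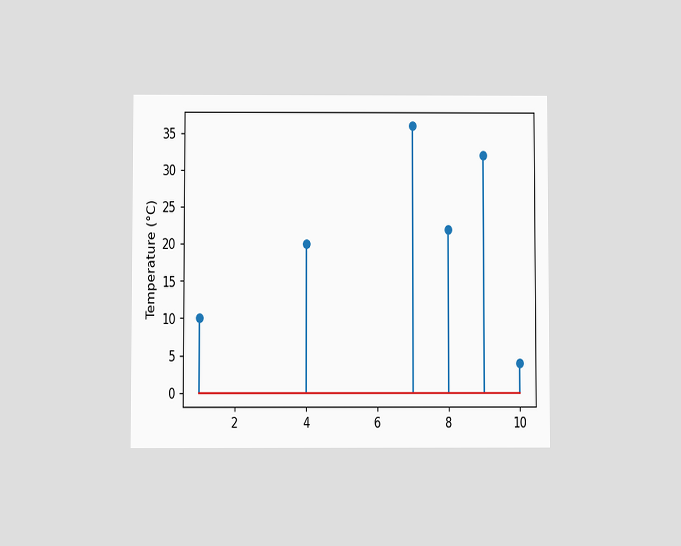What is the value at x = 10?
4°C

The chart is viewed slightly from below. The stem at x=10 reaches 4°C.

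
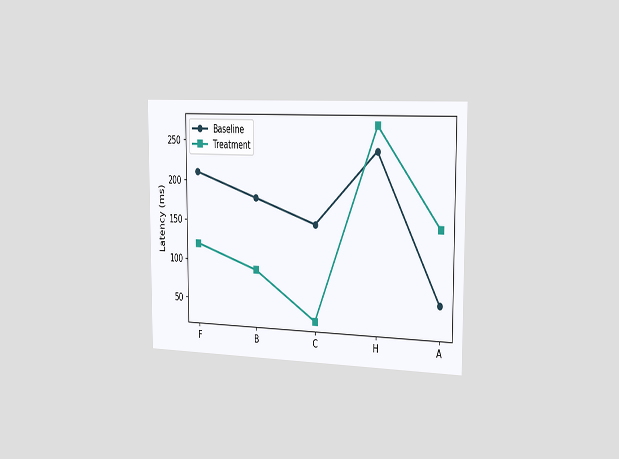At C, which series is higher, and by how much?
The chart is viewed slightly from the right. At C, Baseline sits above the other line by 120ms.

Baseline, by 120ms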